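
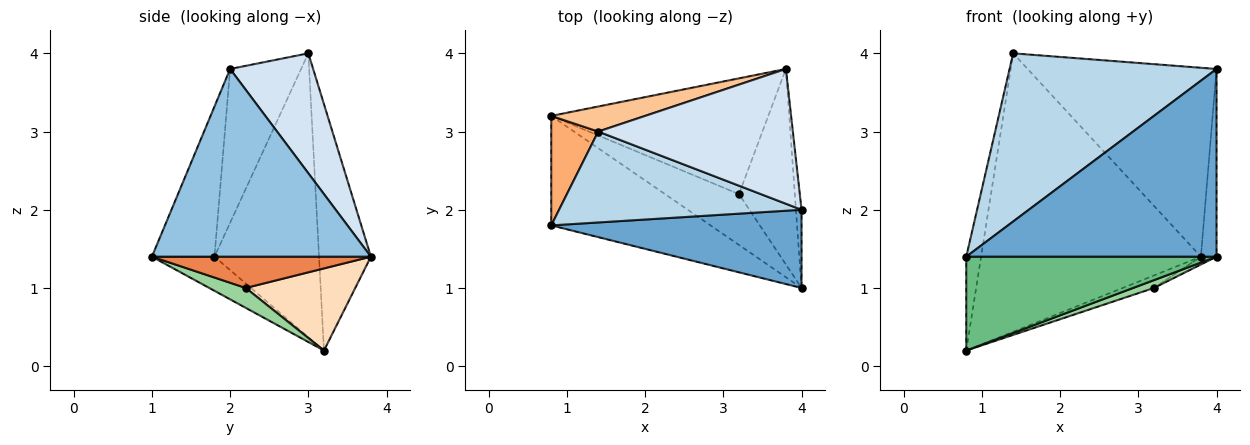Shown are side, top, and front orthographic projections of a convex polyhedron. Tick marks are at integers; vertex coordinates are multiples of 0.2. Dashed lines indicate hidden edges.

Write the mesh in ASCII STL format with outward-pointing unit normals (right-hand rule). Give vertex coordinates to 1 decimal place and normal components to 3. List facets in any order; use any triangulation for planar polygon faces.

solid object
 facet normal -0.225 -0.899 0.375
  outer loop
   vertex 4.0 1.0 1.4
   vertex 4.0 2.0 3.8
   vertex 0.8 1.8 1.4
  endloop
 endfacet
 facet normal 0.997 0.071 -0.030
  outer loop
   vertex 4.0 1.0 1.4
   vertex 3.8 3.8 1.4
   vertex 4.0 2.0 3.8
  endloop
 endfacet
 facet normal -0.289 -0.842 0.455
  outer loop
   vertex 1.4 3.0 4.0
   vertex 0.8 1.8 1.4
   vertex 4.0 2.0 3.8
  endloop
 endfacet
 facet normal 0.337 0.767 0.547
  outer loop
   vertex 1.4 3.0 4.0
   vertex 4.0 2.0 3.8
   vertex 3.8 3.8 1.4
  endloop
 endfacet
 facet normal 0.488 0.035 -0.872
  outer loop
   vertex 3.2 2.2 1.0
   vertex 3.8 3.8 1.4
   vertex 4.0 1.0 1.4
  endloop
 endfacet
 facet normal -0.977 0.138 0.162
  outer loop
   vertex 0.8 3.2 0.2
   vertex 0.8 1.8 1.4
   vertex 1.4 3.0 4.0
  endloop
 endfacet
 facet normal -0.229 0.970 0.087
  outer loop
   vertex 0.8 3.2 0.2
   vertex 1.4 3.0 4.0
   vertex 3.8 3.8 1.4
  endloop
 endfacet
 facet normal 0.352 0.101 -0.931
  outer loop
   vertex 0.8 3.2 0.2
   vertex 3.8 3.8 1.4
   vertex 3.2 2.2 1.0
  endloop
 endfacet
 facet normal -0.161 -0.642 -0.749
  outer loop
   vertex 0.8 3.2 0.2
   vertex 4.0 1.0 1.4
   vertex 0.8 1.8 1.4
  endloop
 endfacet
 facet normal 0.257 -0.147 -0.955
  outer loop
   vertex 0.8 3.2 0.2
   vertex 3.2 2.2 1.0
   vertex 4.0 1.0 1.4
  endloop
 endfacet
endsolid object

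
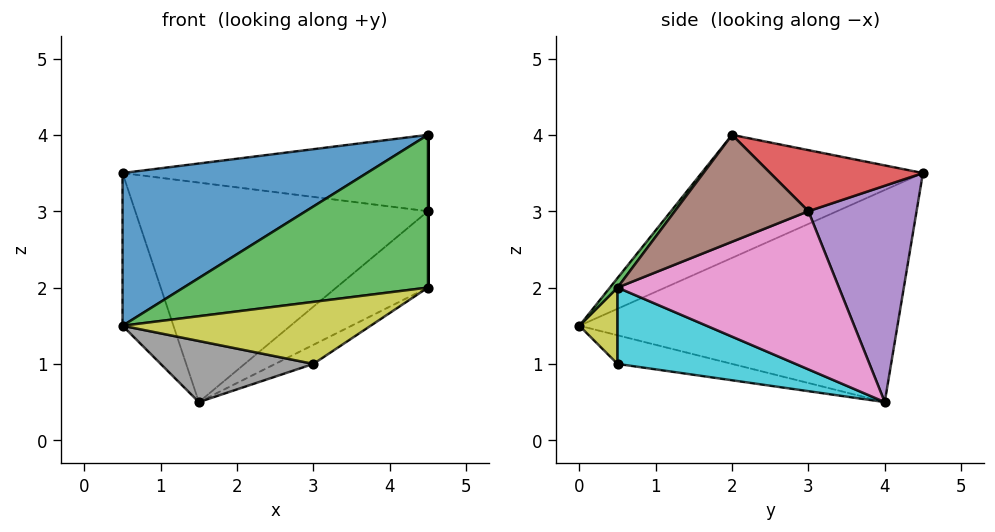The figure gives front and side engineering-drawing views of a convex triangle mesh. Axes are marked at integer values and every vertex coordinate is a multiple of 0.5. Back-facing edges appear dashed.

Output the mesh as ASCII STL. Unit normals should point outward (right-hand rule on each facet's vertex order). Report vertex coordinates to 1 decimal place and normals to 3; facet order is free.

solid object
 facet normal -0.345 -0.381 0.858
  outer loop
   vertex 0.5 0.0 1.5
   vertex 4.5 2.0 4.0
   vertex 0.5 4.5 3.5
  endloop
 endfacet
 facet normal -0.930 0.149 -0.335
  outer loop
   vertex 1.5 4.0 0.5
   vertex 0.5 0.0 1.5
   vertex 0.5 4.5 3.5
  endloop
 endfacet
 facet normal 0.025 -0.800 0.600
  outer loop
   vertex 4.5 0.5 2.0
   vertex 4.5 2.0 4.0
   vertex 0.5 0.0 1.5
  endloop
 endfacet
 facet normal 0.333 0.667 0.667
  outer loop
   vertex 4.5 3.0 3.0
   vertex 0.5 4.5 3.5
   vertex 4.5 2.0 4.0
  endloop
 endfacet
 facet normal 0.346 0.937 -0.041
  outer loop
   vertex 4.5 3.0 3.0
   vertex 1.5 4.0 0.5
   vertex 0.5 4.5 3.5
  endloop
 endfacet
 facet normal 1.000 0.000 0.000
  outer loop
   vertex 4.5 3.0 3.0
   vertex 4.5 2.0 4.0
   vertex 4.5 0.5 2.0
  endloop
 endfacet
 facet normal 0.668 0.276 -0.691
  outer loop
   vertex 4.5 3.0 3.0
   vertex 4.5 0.5 2.0
   vertex 1.5 4.0 0.5
  endloop
 endfacet
 facet normal -0.153 -0.204 -0.967
  outer loop
   vertex 3.0 0.5 1.0
   vertex 0.5 0.0 1.5
   vertex 1.5 4.0 0.5
  endloop
 endfacet
 facet normal 0.148 -0.964 -0.222
  outer loop
   vertex 3.0 0.5 1.0
   vertex 4.5 0.5 2.0
   vertex 0.5 0.0 1.5
  endloop
 endfacet
 facet normal 0.551 0.118 -0.826
  outer loop
   vertex 3.0 0.5 1.0
   vertex 1.5 4.0 0.5
   vertex 4.5 0.5 2.0
  endloop
 endfacet
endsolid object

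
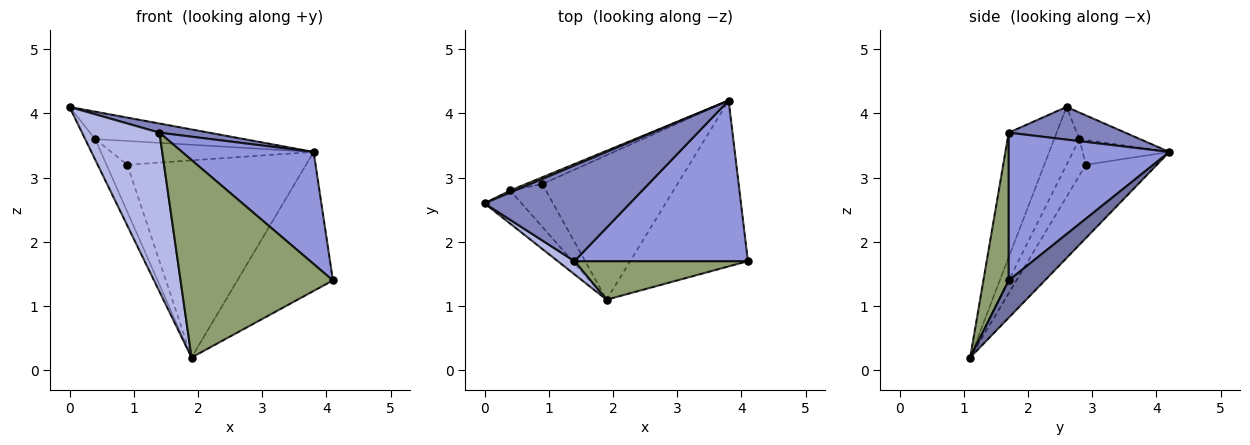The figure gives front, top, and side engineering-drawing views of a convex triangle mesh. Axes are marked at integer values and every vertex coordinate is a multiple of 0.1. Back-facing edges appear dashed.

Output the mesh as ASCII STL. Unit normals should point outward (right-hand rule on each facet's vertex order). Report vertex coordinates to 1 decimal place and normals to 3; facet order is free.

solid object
 facet normal 0.236 0.624 -0.745
  outer loop
   vertex 1.9 1.1 0.2
   vertex 3.8 4.2 3.4
   vertex 4.1 1.7 1.4
  endloop
 endfacet
 facet normal 0.218 -0.093 0.972
  outer loop
   vertex 1.4 1.7 3.7
   vertex 3.8 4.2 3.4
   vertex 0.0 2.6 4.1
  endloop
 endfacet
 facet normal 0.573 -0.469 0.672
  outer loop
   vertex 1.4 1.7 3.7
   vertex 4.1 1.7 1.4
   vertex 3.8 4.2 3.4
  endloop
 endfacet
 facet normal -0.525 -0.848 0.070
  outer loop
   vertex 1.4 1.7 3.7
   vertex 0.0 2.6 4.1
   vertex 1.9 1.1 0.2
  endloop
 endfacet
 facet normal 0.161 -0.969 0.189
  outer loop
   vertex 1.4 1.7 3.7
   vertex 1.9 1.1 0.2
   vertex 4.1 1.7 1.4
  endloop
 endfacet
 facet normal -0.306 0.768 -0.563
  outer loop
   vertex 0.9 2.9 3.2
   vertex 3.8 4.2 3.4
   vertex 1.9 1.1 0.2
  endloop
 endfacet
 facet normal -0.376 0.924 0.068
  outer loop
   vertex 0.4 2.8 3.6
   vertex 0.0 2.6 4.1
   vertex 3.8 4.2 3.4
  endloop
 endfacet
 facet normal -0.381 0.889 -0.254
  outer loop
   vertex 0.4 2.8 3.6
   vertex 3.8 4.2 3.4
   vertex 0.9 2.9 3.2
  endloop
 endfacet
 facet normal -0.798 0.318 -0.511
  outer loop
   vertex 0.4 2.8 3.6
   vertex 1.9 1.1 0.2
   vertex 0.0 2.6 4.1
  endloop
 endfacet
 facet normal -0.566 0.610 -0.555
  outer loop
   vertex 0.4 2.8 3.6
   vertex 0.9 2.9 3.2
   vertex 1.9 1.1 0.2
  endloop
 endfacet
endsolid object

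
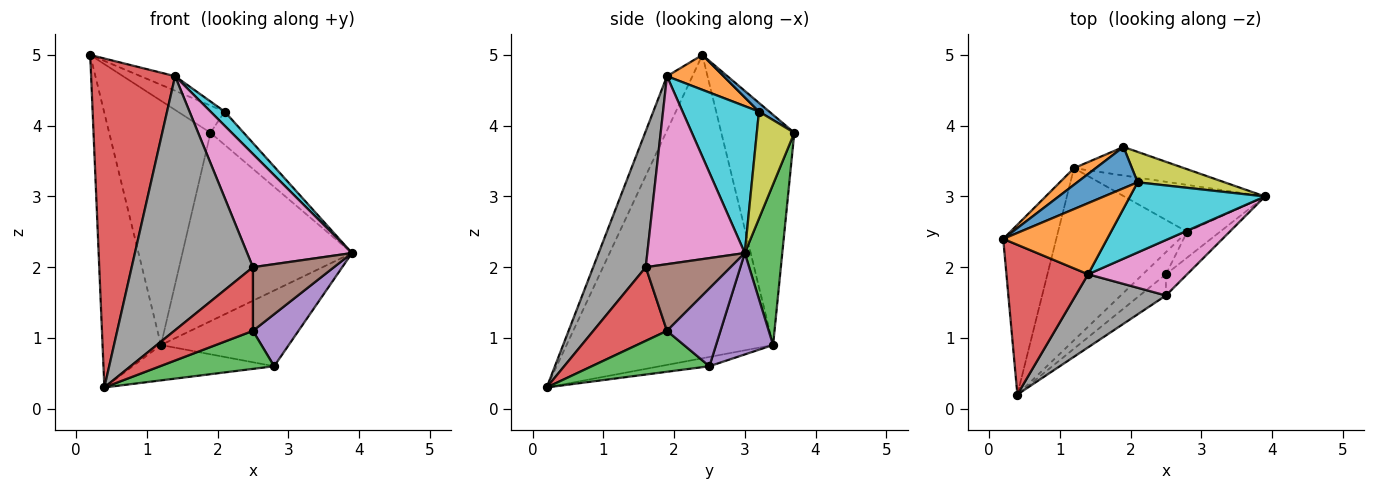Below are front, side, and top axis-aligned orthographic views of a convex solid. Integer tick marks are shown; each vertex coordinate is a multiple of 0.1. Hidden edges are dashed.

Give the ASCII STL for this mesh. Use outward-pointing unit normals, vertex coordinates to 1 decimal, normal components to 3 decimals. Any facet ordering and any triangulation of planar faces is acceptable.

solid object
 facet normal -0.949 0.268 -0.166
  outer loop
   vertex 1.2 3.4 0.9
   vertex 0.4 0.2 0.3
   vertex 0.2 2.4 5.0
  endloop
 endfacet
 facet normal -0.584 0.810 0.055
  outer loop
   vertex 1.2 3.4 0.9
   vertex 0.2 2.4 5.0
   vertex 1.9 3.7 3.9
  endloop
 endfacet
 facet normal 0.214 0.966 -0.146
  outer loop
   vertex 1.2 3.4 0.9
   vertex 1.9 3.7 3.9
   vertex 3.9 3.0 2.2
  endloop
 endfacet
 facet normal -0.266 -0.877 0.399
  outer loop
   vertex 1.4 1.9 4.7
   vertex 0.2 2.4 5.0
   vertex 0.4 0.2 0.3
  endloop
 endfacet
 facet normal 0.355 0.795 -0.492
  outer loop
   vertex 2.8 2.5 0.6
   vertex 1.2 3.4 0.9
   vertex 3.9 3.0 2.2
  endloop
 endfacet
 facet normal -0.070 0.201 -0.977
  outer loop
   vertex 2.8 2.5 0.6
   vertex 0.4 0.2 0.3
   vertex 1.2 3.4 0.9
  endloop
 endfacet
 facet normal 0.641 -0.689 0.338
  outer loop
   vertex 2.5 1.6 2.0
   vertex 3.9 3.0 2.2
   vertex 1.4 1.9 4.7
  endloop
 endfacet
 facet normal 0.385 -0.887 0.255
  outer loop
   vertex 2.5 1.6 2.0
   vertex 1.4 1.9 4.7
   vertex 0.4 0.2 0.3
  endloop
 endfacet
 facet normal 0.640 0.567 0.519
  outer loop
   vertex 2.1 3.2 4.2
   vertex 3.9 3.0 2.2
   vertex 1.9 3.7 3.9
  endloop
 endfacet
 facet normal 0.730 -0.135 0.670
  outer loop
   vertex 2.1 3.2 4.2
   vertex 1.4 1.9 4.7
   vertex 3.9 3.0 2.2
  endloop
 endfacet
 facet normal 0.120 0.546 0.830
  outer loop
   vertex 2.1 3.2 4.2
   vertex 1.9 3.7 3.9
   vertex 0.2 2.4 5.0
  endloop
 endfacet
 facet normal 0.312 0.190 0.931
  outer loop
   vertex 2.1 3.2 4.2
   vertex 0.2 2.4 5.0
   vertex 1.4 1.9 4.7
  endloop
 endfacet
 facet normal 0.665 -0.645 -0.375
  outer loop
   vertex 2.5 1.9 1.1
   vertex 0.4 0.2 0.3
   vertex 2.8 2.5 0.6
  endloop
 endfacet
 facet normal 0.664 -0.709 -0.236
  outer loop
   vertex 2.5 1.9 1.1
   vertex 2.5 1.6 2.0
   vertex 0.4 0.2 0.3
  endloop
 endfacet
 facet normal 0.725 -0.617 -0.306
  outer loop
   vertex 2.5 1.9 1.1
   vertex 2.8 2.5 0.6
   vertex 3.9 3.0 2.2
  endloop
 endfacet
 facet normal 0.705 -0.673 -0.224
  outer loop
   vertex 2.5 1.9 1.1
   vertex 3.9 3.0 2.2
   vertex 2.5 1.6 2.0
  endloop
 endfacet
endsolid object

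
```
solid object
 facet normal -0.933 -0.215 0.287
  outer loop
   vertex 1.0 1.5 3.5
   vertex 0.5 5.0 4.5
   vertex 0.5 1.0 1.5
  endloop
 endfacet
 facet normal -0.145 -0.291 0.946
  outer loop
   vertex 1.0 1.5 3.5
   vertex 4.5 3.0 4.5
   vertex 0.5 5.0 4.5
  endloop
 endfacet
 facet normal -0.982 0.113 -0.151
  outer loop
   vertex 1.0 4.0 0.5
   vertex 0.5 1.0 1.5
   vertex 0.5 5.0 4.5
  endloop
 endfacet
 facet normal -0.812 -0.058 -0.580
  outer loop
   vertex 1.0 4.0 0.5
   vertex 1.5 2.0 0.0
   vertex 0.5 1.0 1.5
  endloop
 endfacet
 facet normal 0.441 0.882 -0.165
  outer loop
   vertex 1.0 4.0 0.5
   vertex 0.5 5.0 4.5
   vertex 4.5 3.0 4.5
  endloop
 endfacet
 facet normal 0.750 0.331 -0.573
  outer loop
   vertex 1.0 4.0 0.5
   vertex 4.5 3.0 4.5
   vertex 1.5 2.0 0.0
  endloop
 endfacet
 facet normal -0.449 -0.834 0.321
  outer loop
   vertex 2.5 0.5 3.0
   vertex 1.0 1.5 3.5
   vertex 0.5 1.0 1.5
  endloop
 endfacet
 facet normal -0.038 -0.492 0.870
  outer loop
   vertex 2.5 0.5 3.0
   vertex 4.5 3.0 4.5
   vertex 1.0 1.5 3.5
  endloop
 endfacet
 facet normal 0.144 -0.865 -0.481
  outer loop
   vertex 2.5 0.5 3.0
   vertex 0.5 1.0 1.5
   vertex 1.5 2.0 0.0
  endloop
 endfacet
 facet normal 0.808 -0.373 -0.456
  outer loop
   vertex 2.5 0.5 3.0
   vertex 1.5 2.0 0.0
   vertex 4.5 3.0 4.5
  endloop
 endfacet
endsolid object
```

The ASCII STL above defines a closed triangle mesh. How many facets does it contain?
10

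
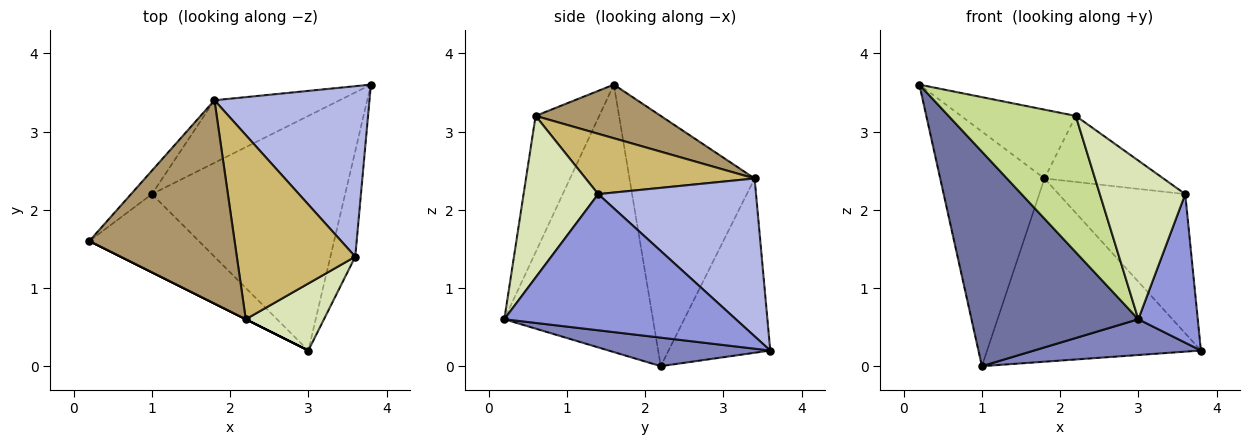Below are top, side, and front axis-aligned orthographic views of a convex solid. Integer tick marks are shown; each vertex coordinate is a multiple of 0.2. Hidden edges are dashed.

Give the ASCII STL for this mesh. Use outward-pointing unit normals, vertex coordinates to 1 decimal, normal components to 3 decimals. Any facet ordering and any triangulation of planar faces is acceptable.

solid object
 facet normal -0.642 -0.721 -0.263
  outer loop
   vertex 1.0 2.2 0.0
   vertex 3.0 0.2 0.6
   vertex 0.2 1.6 3.6
  endloop
 endfacet
 facet normal 0.144 -0.149 -0.978
  outer loop
   vertex 1.0 2.2 0.0
   vertex 3.8 3.6 0.2
   vertex 3.0 0.2 0.6
  endloop
 endfacet
 facet normal 0.954 -0.245 -0.174
  outer loop
   vertex 3.6 1.4 2.2
   vertex 3.0 0.2 0.6
   vertex 3.8 3.6 0.2
  endloop
 endfacet
 facet normal 0.619 0.497 0.608
  outer loop
   vertex 1.8 3.4 2.4
   vertex 3.6 1.4 2.2
   vertex 3.8 3.6 0.2
  endloop
 endfacet
 facet normal -0.767 0.639 -0.064
  outer loop
   vertex 1.8 3.4 2.4
   vertex 1.0 2.2 0.0
   vertex 0.2 1.6 3.6
  endloop
 endfacet
 facet normal -0.410 0.863 -0.295
  outer loop
   vertex 1.8 3.4 2.4
   vertex 3.8 3.6 0.2
   vertex 1.0 2.2 0.0
  endloop
 endfacet
 facet normal -0.447 -0.894 0.000
  outer loop
   vertex 2.2 0.6 3.2
   vertex 0.2 1.6 3.6
   vertex 3.0 0.2 0.6
  endloop
 endfacet
 facet normal 0.627 -0.718 0.303
  outer loop
   vertex 2.2 0.6 3.2
   vertex 3.0 0.2 0.6
   vertex 3.6 1.4 2.2
  endloop
 endfacet
 facet normal 0.330 0.303 0.894
  outer loop
   vertex 2.2 0.6 3.2
   vertex 1.8 3.4 2.4
   vertex 0.2 1.6 3.6
  endloop
 endfacet
 facet normal 0.432 0.304 0.849
  outer loop
   vertex 2.2 0.6 3.2
   vertex 3.6 1.4 2.2
   vertex 1.8 3.4 2.4
  endloop
 endfacet
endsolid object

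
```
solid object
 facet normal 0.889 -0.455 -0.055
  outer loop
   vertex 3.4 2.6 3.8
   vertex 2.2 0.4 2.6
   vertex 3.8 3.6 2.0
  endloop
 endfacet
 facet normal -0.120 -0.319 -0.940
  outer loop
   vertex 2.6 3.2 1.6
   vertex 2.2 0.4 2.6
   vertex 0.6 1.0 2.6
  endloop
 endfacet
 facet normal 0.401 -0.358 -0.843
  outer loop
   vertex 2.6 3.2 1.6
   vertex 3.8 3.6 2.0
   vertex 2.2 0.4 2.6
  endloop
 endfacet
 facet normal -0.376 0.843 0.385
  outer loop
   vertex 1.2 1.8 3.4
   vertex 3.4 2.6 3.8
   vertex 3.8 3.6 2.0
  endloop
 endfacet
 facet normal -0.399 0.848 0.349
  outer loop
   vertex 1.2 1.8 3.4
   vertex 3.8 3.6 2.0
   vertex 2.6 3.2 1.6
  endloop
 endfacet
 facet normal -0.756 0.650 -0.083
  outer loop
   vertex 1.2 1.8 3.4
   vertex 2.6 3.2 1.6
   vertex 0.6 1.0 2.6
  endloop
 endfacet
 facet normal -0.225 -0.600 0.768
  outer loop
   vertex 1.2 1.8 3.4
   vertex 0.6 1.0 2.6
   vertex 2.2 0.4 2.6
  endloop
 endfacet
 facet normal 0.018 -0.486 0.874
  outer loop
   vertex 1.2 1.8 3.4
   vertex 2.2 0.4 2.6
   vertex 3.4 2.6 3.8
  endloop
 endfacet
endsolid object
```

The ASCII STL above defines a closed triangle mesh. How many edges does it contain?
12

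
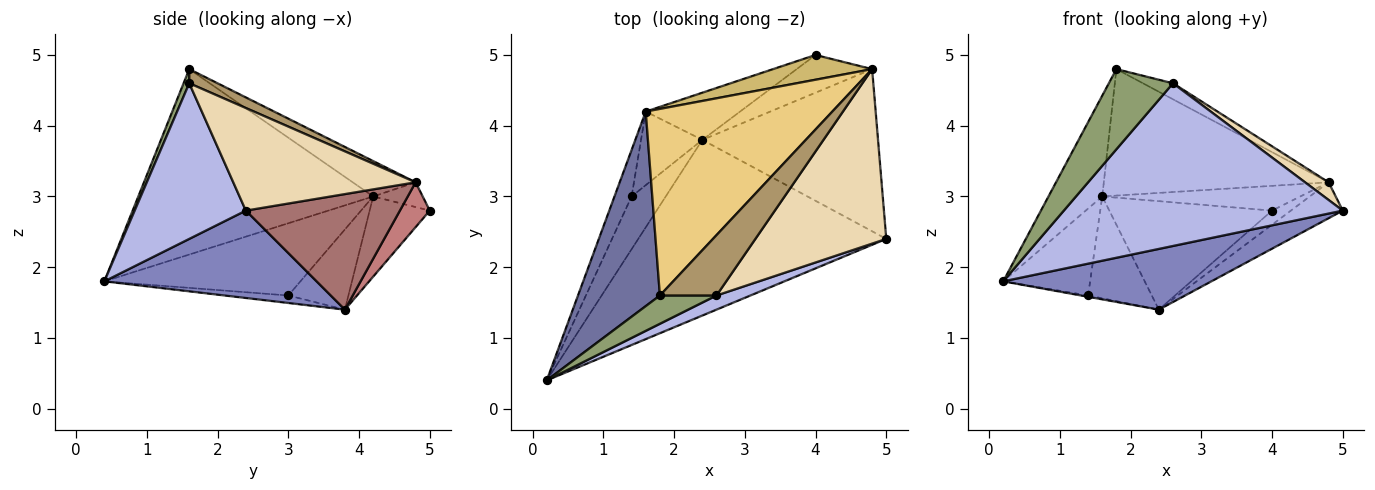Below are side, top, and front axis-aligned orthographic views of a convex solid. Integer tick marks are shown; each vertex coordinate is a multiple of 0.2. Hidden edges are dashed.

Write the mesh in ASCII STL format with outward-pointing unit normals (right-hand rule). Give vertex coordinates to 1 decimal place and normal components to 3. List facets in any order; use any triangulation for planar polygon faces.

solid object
 facet normal -0.895 0.205 0.396
  outer loop
   vertex 1.6 4.2 3.0
   vertex 0.2 0.4 1.8
   vertex 1.8 1.6 4.8
  endloop
 endfacet
 facet normal 0.316 -0.310 -0.897
  outer loop
   vertex 2.4 3.8 1.4
   vertex 5.0 2.4 2.8
   vertex 0.2 0.4 1.8
  endloop
 endfacet
 facet normal -0.321 0.869 -0.378
  outer loop
   vertex 2.4 3.8 1.4
   vertex 1.6 4.2 3.0
   vertex 4.0 5.0 2.8
  endloop
 endfacet
 facet normal 0.369 -0.926 0.081
  outer loop
   vertex 2.6 1.6 4.6
   vertex 0.2 0.4 1.8
   vertex 5.0 2.4 2.8
  endloop
 endfacet
 facet normal 0.083 -0.940 0.332
  outer loop
   vertex 2.6 1.6 4.6
   vertex 1.8 1.6 4.8
   vertex 0.2 0.4 1.8
  endloop
 endfacet
 facet normal -0.893 0.396 -0.212
  outer loop
   vertex 1.4 3.0 1.6
   vertex 0.2 0.4 1.8
   vertex 1.6 4.2 3.0
  endloop
 endfacet
 facet normal -0.214 0.024 -0.976
  outer loop
   vertex 1.4 3.0 1.6
   vertex 2.4 3.8 1.4
   vertex 0.2 0.4 1.8
  endloop
 endfacet
 facet normal -0.608 0.644 -0.465
  outer loop
   vertex 1.4 3.0 1.6
   vertex 1.6 4.2 3.0
   vertex 2.4 3.8 1.4
  endloop
 endfacet
 facet normal 0.235 0.250 0.939
  outer loop
   vertex 4.8 4.8 3.2
   vertex 1.8 1.6 4.8
   vertex 2.6 1.6 4.6
  endloop
 endfacet
 facet normal -0.174 0.696 0.696
  outer loop
   vertex 4.8 4.8 3.2
   vertex 4.0 5.0 2.8
   vertex 1.6 4.2 3.0
  endloop
 endfacet
 facet normal -0.155 0.554 0.818
  outer loop
   vertex 4.8 4.8 3.2
   vertex 1.6 4.2 3.0
   vertex 1.8 1.6 4.8
  endloop
 endfacet
 facet normal 0.615 -0.080 0.785
  outer loop
   vertex 4.8 4.8 3.2
   vertex 2.6 1.6 4.6
   vertex 5.0 2.4 2.8
  endloop
 endfacet
 facet normal 0.540 0.182 -0.822
  outer loop
   vertex 4.8 4.8 3.2
   vertex 5.0 2.4 2.8
   vertex 2.4 3.8 1.4
  endloop
 endfacet
 facet normal 0.486 0.307 -0.818
  outer loop
   vertex 4.8 4.8 3.2
   vertex 2.4 3.8 1.4
   vertex 4.0 5.0 2.8
  endloop
 endfacet
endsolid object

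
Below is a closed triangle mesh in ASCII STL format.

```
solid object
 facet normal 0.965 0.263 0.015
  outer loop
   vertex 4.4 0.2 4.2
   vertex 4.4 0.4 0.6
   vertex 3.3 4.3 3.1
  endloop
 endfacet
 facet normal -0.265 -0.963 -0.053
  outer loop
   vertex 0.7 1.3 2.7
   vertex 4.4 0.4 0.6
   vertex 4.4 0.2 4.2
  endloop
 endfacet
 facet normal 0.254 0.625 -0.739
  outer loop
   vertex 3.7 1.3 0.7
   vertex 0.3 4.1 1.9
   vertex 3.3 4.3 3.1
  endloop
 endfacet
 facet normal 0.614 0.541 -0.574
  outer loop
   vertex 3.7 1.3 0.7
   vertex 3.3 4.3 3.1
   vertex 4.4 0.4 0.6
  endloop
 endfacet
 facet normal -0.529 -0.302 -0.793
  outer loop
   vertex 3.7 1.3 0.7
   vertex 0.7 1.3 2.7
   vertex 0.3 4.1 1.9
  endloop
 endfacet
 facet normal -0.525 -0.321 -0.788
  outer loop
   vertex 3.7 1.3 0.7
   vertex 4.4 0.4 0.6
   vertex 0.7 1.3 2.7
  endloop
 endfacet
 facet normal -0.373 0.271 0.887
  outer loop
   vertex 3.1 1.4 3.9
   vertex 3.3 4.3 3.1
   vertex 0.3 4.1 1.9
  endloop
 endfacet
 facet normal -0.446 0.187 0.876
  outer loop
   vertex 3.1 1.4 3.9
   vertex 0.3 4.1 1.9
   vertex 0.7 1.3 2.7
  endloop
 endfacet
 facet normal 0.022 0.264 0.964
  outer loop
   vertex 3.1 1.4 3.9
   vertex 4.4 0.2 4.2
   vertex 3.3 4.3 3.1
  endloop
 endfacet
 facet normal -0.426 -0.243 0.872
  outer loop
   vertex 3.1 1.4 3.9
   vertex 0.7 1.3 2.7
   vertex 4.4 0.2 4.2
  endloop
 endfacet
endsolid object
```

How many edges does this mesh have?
15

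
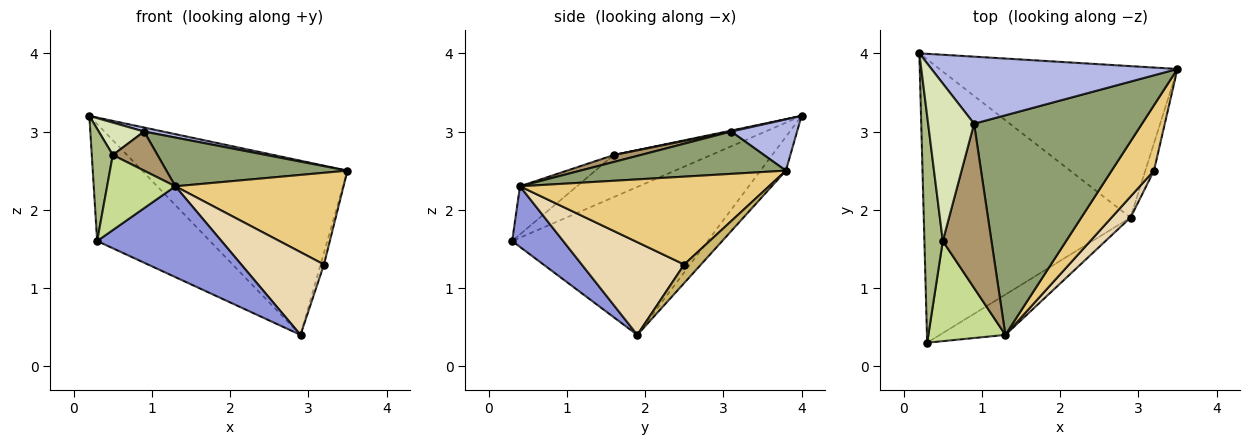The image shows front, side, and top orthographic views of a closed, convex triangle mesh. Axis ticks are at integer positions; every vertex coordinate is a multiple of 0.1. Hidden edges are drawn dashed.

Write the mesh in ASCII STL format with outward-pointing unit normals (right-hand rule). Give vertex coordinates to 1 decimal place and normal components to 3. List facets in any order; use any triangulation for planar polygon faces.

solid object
 facet normal -0.093 0.751 -0.653
  outer loop
   vertex 2.9 1.9 0.4
   vertex 0.2 4.0 3.2
   vertex 3.5 3.8 2.5
  endloop
 endfacet
 facet normal -0.552 0.318 -0.771
  outer loop
   vertex 2.9 1.9 0.4
   vertex 0.3 0.3 1.6
   vertex 0.2 4.0 3.2
  endloop
 endfacet
 facet normal 0.351 -0.856 -0.380
  outer loop
   vertex 1.3 0.4 2.3
   vertex 0.3 0.3 1.6
   vertex 2.9 1.9 0.4
  endloop
 endfacet
 facet normal 0.204 -0.059 0.977
  outer loop
   vertex 0.9 3.1 3.0
   vertex 3.5 3.8 2.5
   vertex 0.2 4.0 3.2
  endloop
 endfacet
 facet normal 0.239 -0.210 0.948
  outer loop
   vertex 0.9 3.1 3.0
   vertex 1.3 0.4 2.3
   vertex 3.5 3.8 2.5
  endloop
 endfacet
 facet normal -0.899 -0.194 0.393
  outer loop
   vertex 0.5 1.6 2.7
   vertex 0.2 4.0 3.2
   vertex 0.3 0.3 1.6
  endloop
 endfacet
 facet normal -0.447 -0.537 0.716
  outer loop
   vertex 0.5 1.6 2.7
   vertex 0.3 0.3 1.6
   vertex 1.3 0.4 2.3
  endloop
 endfacet
 facet normal 0.021 -0.201 0.979
  outer loop
   vertex 0.5 1.6 2.7
   vertex 0.9 3.1 3.0
   vertex 0.2 4.0 3.2
  endloop
 endfacet
 facet normal 0.138 -0.229 0.964
  outer loop
   vertex 0.5 1.6 2.7
   vertex 1.3 0.4 2.3
   vertex 0.9 3.1 3.0
  endloop
 endfacet
 facet normal 0.892 0.178 -0.416
  outer loop
   vertex 3.2 2.5 1.3
   vertex 2.9 1.9 0.4
   vertex 3.5 3.8 2.5
  endloop
 endfacet
 facet normal 0.770 -0.520 0.371
  outer loop
   vertex 3.2 2.5 1.3
   vertex 3.5 3.8 2.5
   vertex 1.3 0.4 2.3
  endloop
 endfacet
 facet normal 0.768 -0.620 0.157
  outer loop
   vertex 3.2 2.5 1.3
   vertex 1.3 0.4 2.3
   vertex 2.9 1.9 0.4
  endloop
 endfacet
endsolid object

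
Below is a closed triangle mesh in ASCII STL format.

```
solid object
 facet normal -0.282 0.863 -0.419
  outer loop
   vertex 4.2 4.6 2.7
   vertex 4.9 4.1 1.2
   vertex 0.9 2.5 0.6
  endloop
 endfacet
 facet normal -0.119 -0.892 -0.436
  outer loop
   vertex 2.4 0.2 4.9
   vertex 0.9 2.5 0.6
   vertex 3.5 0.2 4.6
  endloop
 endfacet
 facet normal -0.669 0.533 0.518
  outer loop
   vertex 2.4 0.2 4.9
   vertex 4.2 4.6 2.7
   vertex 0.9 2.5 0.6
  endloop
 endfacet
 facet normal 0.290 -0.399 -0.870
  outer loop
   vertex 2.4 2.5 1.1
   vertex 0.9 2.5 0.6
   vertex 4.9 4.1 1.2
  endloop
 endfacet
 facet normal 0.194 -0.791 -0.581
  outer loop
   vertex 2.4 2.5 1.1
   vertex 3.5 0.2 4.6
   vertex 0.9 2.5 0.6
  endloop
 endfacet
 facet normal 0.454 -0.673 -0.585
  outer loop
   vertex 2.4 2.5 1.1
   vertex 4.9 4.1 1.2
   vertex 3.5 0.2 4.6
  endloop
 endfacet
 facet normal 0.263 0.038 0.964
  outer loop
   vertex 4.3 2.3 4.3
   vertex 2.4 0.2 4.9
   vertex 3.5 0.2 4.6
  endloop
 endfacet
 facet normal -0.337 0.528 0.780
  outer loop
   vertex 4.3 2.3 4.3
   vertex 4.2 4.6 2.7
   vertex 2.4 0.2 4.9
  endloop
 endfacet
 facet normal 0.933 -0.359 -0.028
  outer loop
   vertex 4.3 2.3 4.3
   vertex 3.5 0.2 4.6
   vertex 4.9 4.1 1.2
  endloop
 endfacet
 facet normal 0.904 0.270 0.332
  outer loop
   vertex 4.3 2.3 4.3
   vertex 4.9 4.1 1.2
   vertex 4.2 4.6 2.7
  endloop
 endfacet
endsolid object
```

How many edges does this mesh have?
15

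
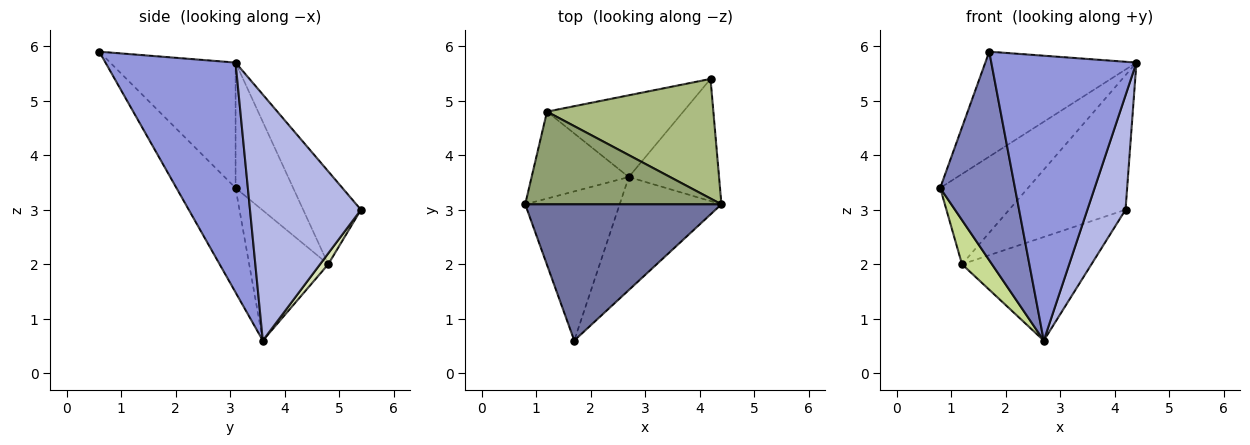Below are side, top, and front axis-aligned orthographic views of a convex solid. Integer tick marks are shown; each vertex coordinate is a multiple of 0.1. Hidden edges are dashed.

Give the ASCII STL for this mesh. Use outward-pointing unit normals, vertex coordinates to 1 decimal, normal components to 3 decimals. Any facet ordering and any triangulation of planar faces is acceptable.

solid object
 facet normal -0.452 0.544 0.707
  outer loop
   vertex 1.7 0.6 5.9
   vertex 4.4 3.1 5.7
   vertex 0.8 3.1 3.4
  endloop
 endfacet
 facet normal -0.541 -0.684 -0.489
  outer loop
   vertex 2.7 3.6 0.6
   vertex 1.7 0.6 5.9
   vertex 0.8 3.1 3.4
  endloop
 endfacet
 facet normal 0.640 -0.714 -0.283
  outer loop
   vertex 2.7 3.6 0.6
   vertex 4.4 3.1 5.7
   vertex 1.7 0.6 5.9
  endloop
 endfacet
 facet normal 0.893 -0.307 -0.328
  outer loop
   vertex 4.2 5.4 3.0
   vertex 4.4 3.1 5.7
   vertex 2.7 3.6 0.6
  endloop
 endfacet
 facet normal -0.416 0.634 0.651
  outer loop
   vertex 1.2 4.8 2.0
   vertex 0.8 3.1 3.4
   vertex 4.4 3.1 5.7
  endloop
 endfacet
 facet normal -0.348 0.701 0.623
  outer loop
   vertex 1.2 4.8 2.0
   vertex 4.4 3.1 5.7
   vertex 4.2 5.4 3.0
  endloop
 endfacet
 facet normal -0.767 -0.291 -0.572
  outer loop
   vertex 1.2 4.8 2.0
   vertex 2.7 3.6 0.6
   vertex 0.8 3.1 3.4
  endloop
 endfacet
 facet normal 0.050 0.784 -0.619
  outer loop
   vertex 1.2 4.8 2.0
   vertex 4.2 5.4 3.0
   vertex 2.7 3.6 0.6
  endloop
 endfacet
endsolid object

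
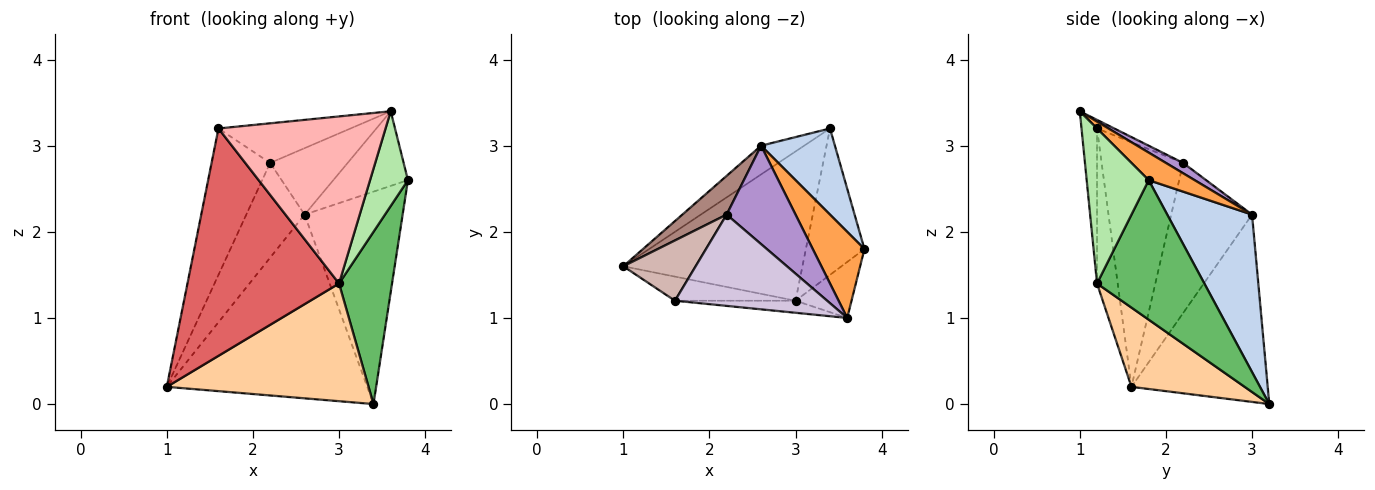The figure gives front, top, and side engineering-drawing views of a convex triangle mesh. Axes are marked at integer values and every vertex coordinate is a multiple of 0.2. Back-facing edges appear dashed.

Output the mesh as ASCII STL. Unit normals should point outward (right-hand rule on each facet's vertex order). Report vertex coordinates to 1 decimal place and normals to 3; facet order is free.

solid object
 facet normal -0.557 0.820 -0.128
  outer loop
   vertex 2.6 3.0 2.2
   vertex 3.4 3.2 0.0
   vertex 1.0 1.6 0.2
  endloop
 endfacet
 facet normal 0.625 0.723 0.293
  outer loop
   vertex 2.6 3.0 2.2
   vertex 3.8 1.8 2.6
   vertex 3.4 3.2 0.0
  endloop
 endfacet
 facet normal 0.374 0.607 0.701
  outer loop
   vertex 2.6 3.0 2.2
   vertex 3.6 1.0 3.4
   vertex 3.8 1.8 2.6
  endloop
 endfacet
 facet normal 0.328 -0.585 -0.742
  outer loop
   vertex 3.0 1.2 1.4
   vertex 1.0 1.6 0.2
   vertex 3.4 3.2 0.0
  endloop
 endfacet
 facet normal 0.839 -0.414 -0.352
  outer loop
   vertex 3.0 1.2 1.4
   vertex 3.4 3.2 0.0
   vertex 3.8 1.8 2.6
  endloop
 endfacet
 facet normal 0.815 -0.498 -0.294
  outer loop
   vertex 3.0 1.2 1.4
   vertex 3.8 1.8 2.6
   vertex 3.6 1.0 3.4
  endloop
 endfacet
 facet normal -0.134 -0.985 -0.105
  outer loop
   vertex 1.6 1.2 3.2
   vertex 1.0 1.6 0.2
   vertex 3.0 1.2 1.4
  endloop
 endfacet
 facet normal -0.092 -0.993 -0.072
  outer loop
   vertex 1.6 1.2 3.2
   vertex 3.0 1.2 1.4
   vertex 3.6 1.0 3.4
  endloop
 endfacet
 facet normal 0.123 0.555 0.823
  outer loop
   vertex 2.2 2.2 2.8
   vertex 3.6 1.0 3.4
   vertex 2.6 3.0 2.2
  endloop
 endfacet
 facet normal -0.052 0.398 0.916
  outer loop
   vertex 2.2 2.2 2.8
   vertex 1.6 1.2 3.2
   vertex 3.6 1.0 3.4
  endloop
 endfacet
 facet normal -0.789 0.569 0.233
  outer loop
   vertex 2.2 2.2 2.8
   vertex 2.6 3.0 2.2
   vertex 1.0 1.6 0.2
  endloop
 endfacet
 facet normal -0.790 0.567 0.234
  outer loop
   vertex 2.2 2.2 2.8
   vertex 1.0 1.6 0.2
   vertex 1.6 1.2 3.2
  endloop
 endfacet
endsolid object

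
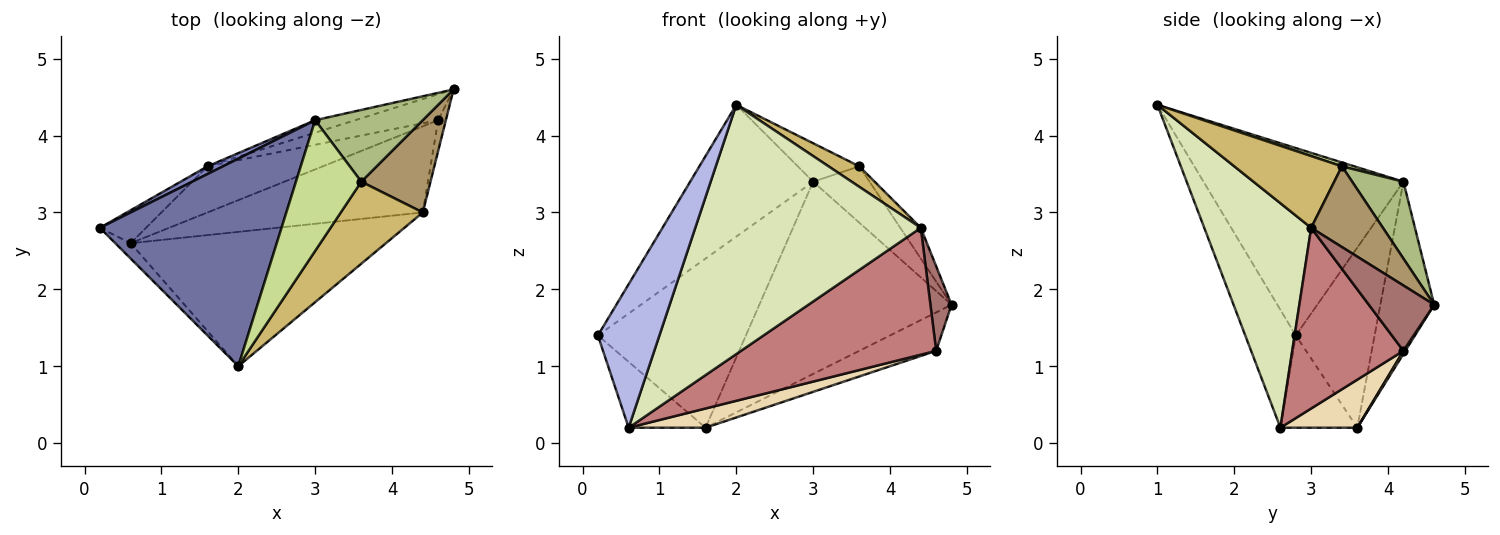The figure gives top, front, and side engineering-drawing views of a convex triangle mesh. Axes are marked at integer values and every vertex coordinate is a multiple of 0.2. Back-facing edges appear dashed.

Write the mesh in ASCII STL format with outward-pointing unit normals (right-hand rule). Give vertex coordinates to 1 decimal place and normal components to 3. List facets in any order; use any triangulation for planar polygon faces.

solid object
 facet normal -0.657 0.404 0.637
  outer loop
   vertex 3.0 4.2 3.4
   vertex 0.2 2.8 1.4
   vertex 2.0 1.0 4.4
  endloop
 endfacet
 facet normal -0.470 0.882 0.040
  outer loop
   vertex 3.0 4.2 3.4
   vertex 1.6 3.6 0.2
   vertex 0.2 2.8 1.4
  endloop
 endfacet
 facet normal -0.269 0.961 -0.062
  outer loop
   vertex 3.0 4.2 3.4
   vertex 4.8 4.6 1.8
   vertex 1.6 3.6 0.2
  endloop
 endfacet
 facet normal -0.633 -0.770 -0.083
  outer loop
   vertex 0.6 2.6 0.2
   vertex 2.0 1.0 4.4
   vertex 0.2 2.8 1.4
  endloop
 endfacet
 facet normal -0.667 0.667 -0.333
  outer loop
   vertex 0.6 2.6 0.2
   vertex 0.2 2.8 1.4
   vertex 1.6 3.6 0.2
  endloop
 endfacet
 facet normal 0.490 0.539 0.686
  outer loop
   vertex 3.6 3.4 3.6
   vertex 4.8 4.6 1.8
   vertex 3.0 4.2 3.4
  endloop
 endfacet
 facet normal 0.056 0.282 0.958
  outer loop
   vertex 3.6 3.4 3.6
   vertex 3.0 4.2 3.4
   vertex 2.0 1.0 4.4
  endloop
 endfacet
 facet normal 0.385 -0.812 -0.438
  outer loop
   vertex 4.4 3.0 2.8
   vertex 2.0 1.0 4.4
   vertex 0.6 2.6 0.2
  endloop
 endfacet
 facet normal 0.742 0.212 0.636
  outer loop
   vertex 4.4 3.0 2.8
   vertex 4.8 4.6 1.8
   vertex 3.6 3.4 3.6
  endloop
 endfacet
 facet normal 0.647 -0.185 0.740
  outer loop
   vertex 4.4 3.0 2.8
   vertex 3.6 3.4 3.6
   vertex 2.0 1.0 4.4
  endloop
 endfacet
 facet normal 0.021 0.829 -0.559
  outer loop
   vertex 4.6 4.2 1.2
   vertex 1.6 3.6 0.2
   vertex 4.8 4.6 1.8
  endloop
 endfacet
 facet normal 0.359 -0.359 -0.862
  outer loop
   vertex 4.6 4.2 1.2
   vertex 0.6 2.6 0.2
   vertex 1.6 3.6 0.2
  endloop
 endfacet
 facet normal 0.946 -0.306 -0.111
  outer loop
   vertex 4.6 4.2 1.2
   vertex 4.8 4.6 1.8
   vertex 4.4 3.0 2.8
  endloop
 endfacet
 facet normal 0.426 -0.748 -0.508
  outer loop
   vertex 4.6 4.2 1.2
   vertex 4.4 3.0 2.8
   vertex 0.6 2.6 0.2
  endloop
 endfacet
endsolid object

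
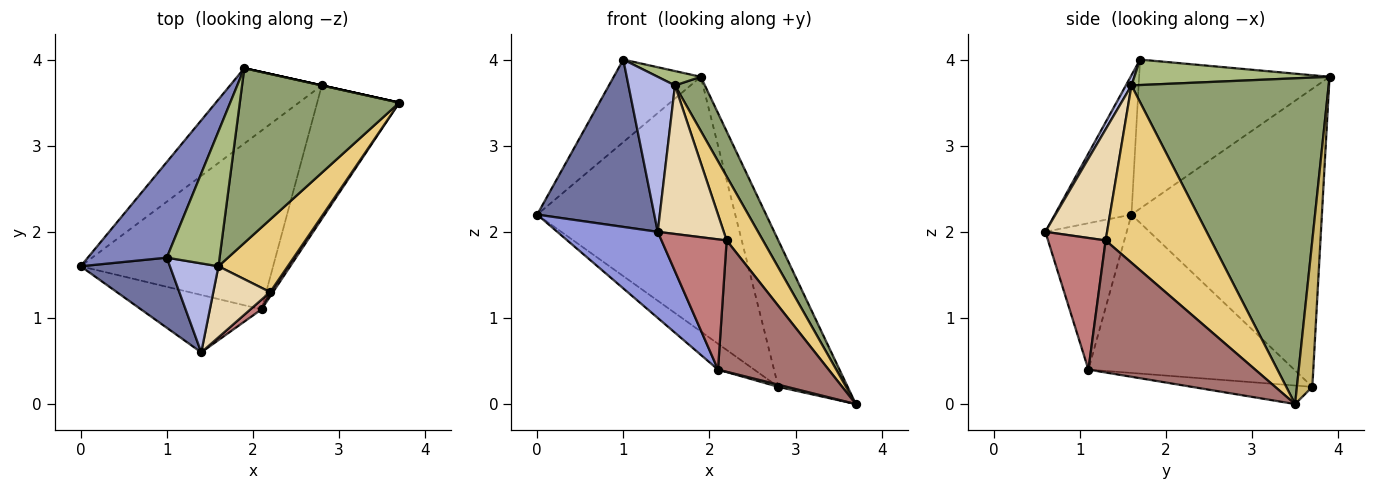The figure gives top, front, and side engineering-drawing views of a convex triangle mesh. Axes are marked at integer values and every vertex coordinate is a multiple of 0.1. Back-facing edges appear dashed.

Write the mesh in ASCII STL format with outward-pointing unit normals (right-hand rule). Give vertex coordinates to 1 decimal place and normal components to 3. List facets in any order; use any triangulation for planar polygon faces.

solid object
 facet normal -0.517 -0.790 0.331
  outer loop
   vertex 1.0 1.7 4.0
   vertex 0.0 1.6 2.2
   vertex 1.4 0.6 2.0
  endloop
 endfacet
 facet normal -0.819 0.375 0.434
  outer loop
   vertex 1.0 1.7 4.0
   vertex 1.9 3.9 3.8
   vertex 0.0 1.6 2.2
  endloop
 endfacet
 facet normal -0.559 -0.690 -0.460
  outer loop
   vertex 2.1 1.1 0.4
   vertex 1.4 0.6 2.0
   vertex 0.0 1.6 2.2
  endloop
 endfacet
 facet normal 0.104 -0.863 0.495
  outer loop
   vertex 1.6 1.6 3.7
   vertex 1.0 1.7 4.0
   vertex 1.4 0.6 2.0
  endloop
 endfacet
 facet normal 0.890 -0.135 0.436
  outer loop
   vertex 1.6 1.6 3.7
   vertex 3.7 3.5 0.0
   vertex 1.9 3.9 3.8
  endloop
 endfacet
 facet normal 0.432 -0.095 0.897
  outer loop
   vertex 1.6 1.6 3.7
   vertex 1.9 3.9 3.8
   vertex 1.0 1.7 4.0
  endloop
 endfacet
 facet normal -0.631 0.111 -0.767
  outer loop
   vertex 2.8 3.7 0.2
   vertex 2.1 1.1 0.4
   vertex 0.0 1.6 2.2
  endloop
 endfacet
 facet normal -0.220 -0.016 -0.975
  outer loop
   vertex 2.8 3.7 0.2
   vertex 3.7 3.5 0.0
   vertex 2.1 1.1 0.4
  endloop
 endfacet
 facet normal -0.678 0.705 -0.209
  outer loop
   vertex 2.8 3.7 0.2
   vertex 0.0 1.6 2.2
   vertex 1.9 3.9 3.8
  endloop
 endfacet
 facet normal 0.217 0.976 0.000
  outer loop
   vertex 2.8 3.7 0.2
   vertex 1.9 3.9 3.8
   vertex 3.7 3.5 0.0
  endloop
 endfacet
 facet normal 0.887 -0.305 0.347
  outer loop
   vertex 2.2 1.3 1.9
   vertex 3.7 3.5 0.0
   vertex 1.6 1.6 3.7
  endloop
 endfacet
 facet normal 0.645 -0.690 0.330
  outer loop
   vertex 2.2 1.3 1.9
   vertex 1.6 1.6 3.7
   vertex 1.4 0.6 2.0
  endloop
 endfacet
 facet normal 0.833 -0.553 0.018
  outer loop
   vertex 2.2 1.3 1.9
   vertex 2.1 1.1 0.4
   vertex 3.7 3.5 0.0
  endloop
 endfacet
 facet normal 0.661 -0.748 0.056
  outer loop
   vertex 2.2 1.3 1.9
   vertex 1.4 0.6 2.0
   vertex 2.1 1.1 0.4
  endloop
 endfacet
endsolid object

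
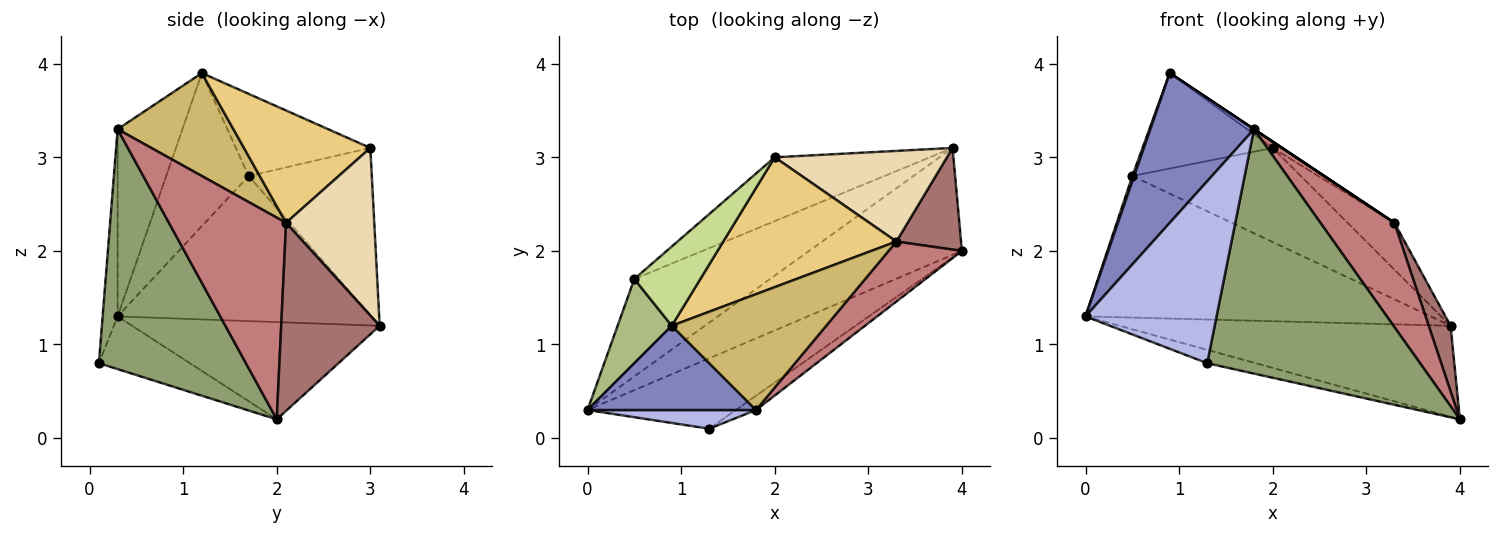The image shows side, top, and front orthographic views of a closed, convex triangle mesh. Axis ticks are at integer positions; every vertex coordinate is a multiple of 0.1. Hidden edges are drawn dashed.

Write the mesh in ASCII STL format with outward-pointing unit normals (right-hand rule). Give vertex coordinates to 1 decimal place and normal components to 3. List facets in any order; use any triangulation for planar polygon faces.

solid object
 facet normal -0.436 0.583 -0.685
  outer loop
   vertex 3.9 3.1 1.2
   vertex 4.0 2.0 0.2
   vertex 0.0 0.3 1.3
  endloop
 endfacet
 facet normal -0.478 -0.765 0.431
  outer loop
   vertex 1.8 0.3 3.3
   vertex 0.9 1.2 3.9
   vertex 0.0 0.3 1.3
  endloop
 endfacet
 facet normal -0.330 0.176 -0.928
  outer loop
   vertex 1.3 0.1 0.8
   vertex 0.0 0.3 1.3
   vertex 4.0 2.0 0.2
  endloop
 endfacet
 facet normal -0.113 -0.988 0.102
  outer loop
   vertex 1.3 0.1 0.8
   vertex 1.8 0.3 3.3
   vertex 0.0 0.3 1.3
  endloop
 endfacet
 facet normal 0.568 -0.822 -0.048
  outer loop
   vertex 1.3 0.1 0.8
   vertex 4.0 2.0 0.2
   vertex 1.8 0.3 3.3
  endloop
 endfacet
 facet normal -0.943 -0.021 0.333
  outer loop
   vertex 0.5 1.7 2.8
   vertex 0.0 0.3 1.3
   vertex 0.9 1.2 3.9
  endloop
 endfacet
 facet normal -0.622 0.602 0.500
  outer loop
   vertex 0.5 1.7 2.8
   vertex 0.9 1.2 3.9
   vertex 2.0 3.0 3.1
  endloop
 endfacet
 facet normal -0.518 0.705 -0.485
  outer loop
   vertex 0.5 1.7 2.8
   vertex 3.9 3.1 1.2
   vertex 0.0 0.3 1.3
  endloop
 endfacet
 facet normal -0.518 0.708 -0.480
  outer loop
   vertex 0.5 1.7 2.8
   vertex 2.0 3.0 3.1
   vertex 3.9 3.1 1.2
  endloop
 endfacet
 facet normal 0.555 0.000 0.832
  outer loop
   vertex 3.3 2.1 2.3
   vertex 0.9 1.2 3.9
   vertex 1.8 0.3 3.3
  endloop
 endfacet
 facet normal 0.544 0.040 0.838
  outer loop
   vertex 3.3 2.1 2.3
   vertex 2.0 3.0 3.1
   vertex 0.9 1.2 3.9
  endloop
 endfacet
 facet normal 0.654 0.347 0.672
  outer loop
   vertex 3.3 2.1 2.3
   vertex 3.9 3.1 1.2
   vertex 2.0 3.0 3.1
  endloop
 endfacet
 facet normal 0.926 -0.205 0.318
  outer loop
   vertex 3.3 2.1 2.3
   vertex 4.0 2.0 0.2
   vertex 3.9 3.1 1.2
  endloop
 endfacet
 facet normal 0.808 -0.510 0.294
  outer loop
   vertex 3.3 2.1 2.3
   vertex 1.8 0.3 3.3
   vertex 4.0 2.0 0.2
  endloop
 endfacet
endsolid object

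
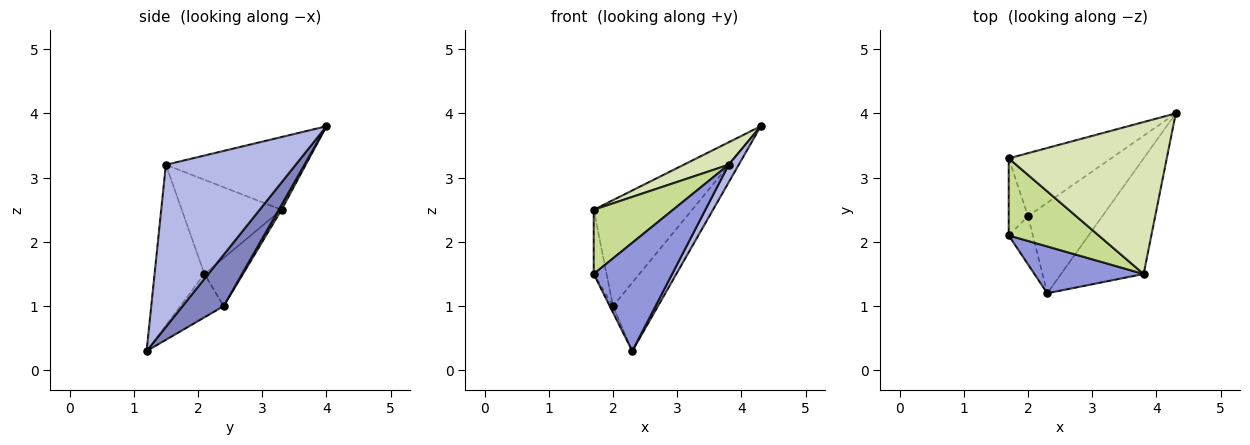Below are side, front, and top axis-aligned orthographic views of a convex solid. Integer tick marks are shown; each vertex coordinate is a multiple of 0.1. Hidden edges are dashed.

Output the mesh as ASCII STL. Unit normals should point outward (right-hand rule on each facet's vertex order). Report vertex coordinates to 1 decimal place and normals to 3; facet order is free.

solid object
 facet normal -0.872 0.065 -0.485
  outer loop
   vertex 2.0 2.4 1.0
   vertex 2.3 1.2 0.3
   vertex 1.7 2.1 1.5
  endloop
 endfacet
 facet normal 0.483 0.528 -0.698
  outer loop
   vertex 2.0 2.4 1.0
   vertex 4.3 4.0 3.8
   vertex 2.3 1.2 0.3
  endloop
 endfacet
 facet normal -0.504 -0.793 0.343
  outer loop
   vertex 3.8 1.5 3.2
   vertex 1.7 2.1 1.5
   vertex 2.3 1.2 0.3
  endloop
 endfacet
 facet normal 0.889 -0.069 -0.453
  outer loop
   vertex 3.8 1.5 3.2
   vertex 2.3 1.2 0.3
   vertex 4.3 4.0 3.8
  endloop
 endfacet
 facet normal -0.887 0.296 -0.355
  outer loop
   vertex 1.7 3.3 2.5
   vertex 2.0 2.4 1.0
   vertex 1.7 2.1 1.5
  endloop
 endfacet
 facet normal 0.024 0.859 -0.511
  outer loop
   vertex 1.7 3.3 2.5
   vertex 4.3 4.0 3.8
   vertex 2.0 2.4 1.0
  endloop
 endfacet
 facet normal -0.627 -0.499 0.598
  outer loop
   vertex 1.7 3.3 2.5
   vertex 1.7 2.1 1.5
   vertex 3.8 1.5 3.2
  endloop
 endfacet
 facet normal -0.414 -0.133 0.900
  outer loop
   vertex 1.7 3.3 2.5
   vertex 3.8 1.5 3.2
   vertex 4.3 4.0 3.8
  endloop
 endfacet
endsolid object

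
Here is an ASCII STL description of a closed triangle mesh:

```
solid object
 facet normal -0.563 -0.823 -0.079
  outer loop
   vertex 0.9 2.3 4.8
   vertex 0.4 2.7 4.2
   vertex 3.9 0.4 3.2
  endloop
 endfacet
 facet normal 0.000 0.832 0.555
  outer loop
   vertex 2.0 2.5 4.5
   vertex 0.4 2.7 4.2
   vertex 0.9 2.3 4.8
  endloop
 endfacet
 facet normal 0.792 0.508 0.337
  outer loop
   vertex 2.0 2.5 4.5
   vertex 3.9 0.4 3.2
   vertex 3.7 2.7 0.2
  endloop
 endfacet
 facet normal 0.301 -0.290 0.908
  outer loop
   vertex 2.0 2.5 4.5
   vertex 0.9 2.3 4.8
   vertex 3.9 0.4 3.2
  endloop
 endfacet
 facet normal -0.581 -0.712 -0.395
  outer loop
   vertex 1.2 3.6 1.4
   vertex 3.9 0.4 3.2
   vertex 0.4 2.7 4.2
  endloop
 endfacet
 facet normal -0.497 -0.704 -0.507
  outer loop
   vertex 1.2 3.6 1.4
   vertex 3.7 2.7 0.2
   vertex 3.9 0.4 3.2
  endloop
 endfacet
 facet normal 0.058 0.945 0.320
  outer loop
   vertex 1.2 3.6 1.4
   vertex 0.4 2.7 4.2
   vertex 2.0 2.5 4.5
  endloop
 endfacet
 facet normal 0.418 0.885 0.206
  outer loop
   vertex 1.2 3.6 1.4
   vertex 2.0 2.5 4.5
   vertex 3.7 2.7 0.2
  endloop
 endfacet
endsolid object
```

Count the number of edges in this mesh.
12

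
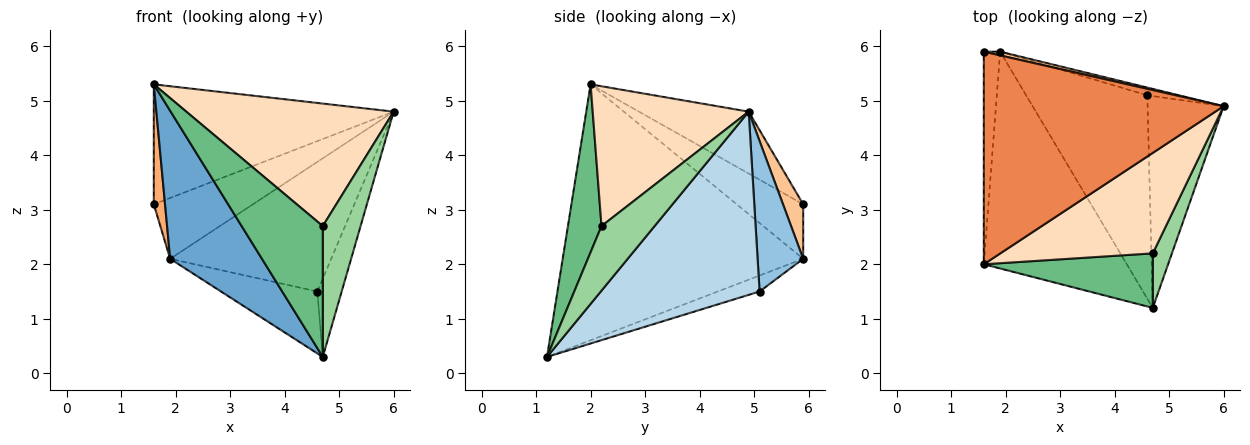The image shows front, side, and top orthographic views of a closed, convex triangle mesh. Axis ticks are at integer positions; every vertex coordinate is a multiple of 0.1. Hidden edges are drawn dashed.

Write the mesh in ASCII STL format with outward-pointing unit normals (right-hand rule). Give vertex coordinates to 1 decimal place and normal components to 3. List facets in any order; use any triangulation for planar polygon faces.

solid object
 facet normal -0.828 -0.316 -0.463
  outer loop
   vertex 4.7 1.2 0.3
   vertex 1.6 2.0 5.3
   vertex 1.9 5.9 2.1
  endloop
 endfacet
 facet normal 0.272 0.961 -0.057
  outer loop
   vertex 4.6 5.1 1.5
   vertex 1.9 5.9 2.1
   vertex 6.0 4.9 4.8
  endloop
 endfacet
 facet normal 0.915 0.140 -0.379
  outer loop
   vertex 4.6 5.1 1.5
   vertex 6.0 4.9 4.8
   vertex 4.7 1.2 0.3
  endloop
 endfacet
 facet normal -0.125 0.289 -0.949
  outer loop
   vertex 4.6 5.1 1.5
   vertex 4.7 1.2 0.3
   vertex 1.9 5.9 2.1
  endloop
 endfacet
 facet normal -0.219 0.479 0.850
  outer loop
   vertex 1.6 5.9 3.1
   vertex 1.6 2.0 5.3
   vertex 6.0 4.9 4.8
  endloop
 endfacet
 facet normal -0.945 -0.160 -0.284
  outer loop
   vertex 1.6 5.9 3.1
   vertex 1.9 5.9 2.1
   vertex 1.6 2.0 5.3
  endloop
 endfacet
 facet normal 0.199 0.978 0.060
  outer loop
   vertex 1.6 5.9 3.1
   vertex 6.0 4.9 4.8
   vertex 1.9 5.9 2.1
  endloop
 endfacet
 facet normal 0.503 -0.668 0.548
  outer loop
   vertex 4.7 2.2 2.7
   vertex 6.0 4.9 4.8
   vertex 1.6 2.0 5.3
  endloop
 endfacet
 facet normal 0.357 -0.862 0.359
  outer loop
   vertex 4.7 2.2 2.7
   vertex 1.6 2.0 5.3
   vertex 4.7 1.2 0.3
  endloop
 endfacet
 facet normal 0.792 -0.564 0.235
  outer loop
   vertex 4.7 2.2 2.7
   vertex 4.7 1.2 0.3
   vertex 6.0 4.9 4.8
  endloop
 endfacet
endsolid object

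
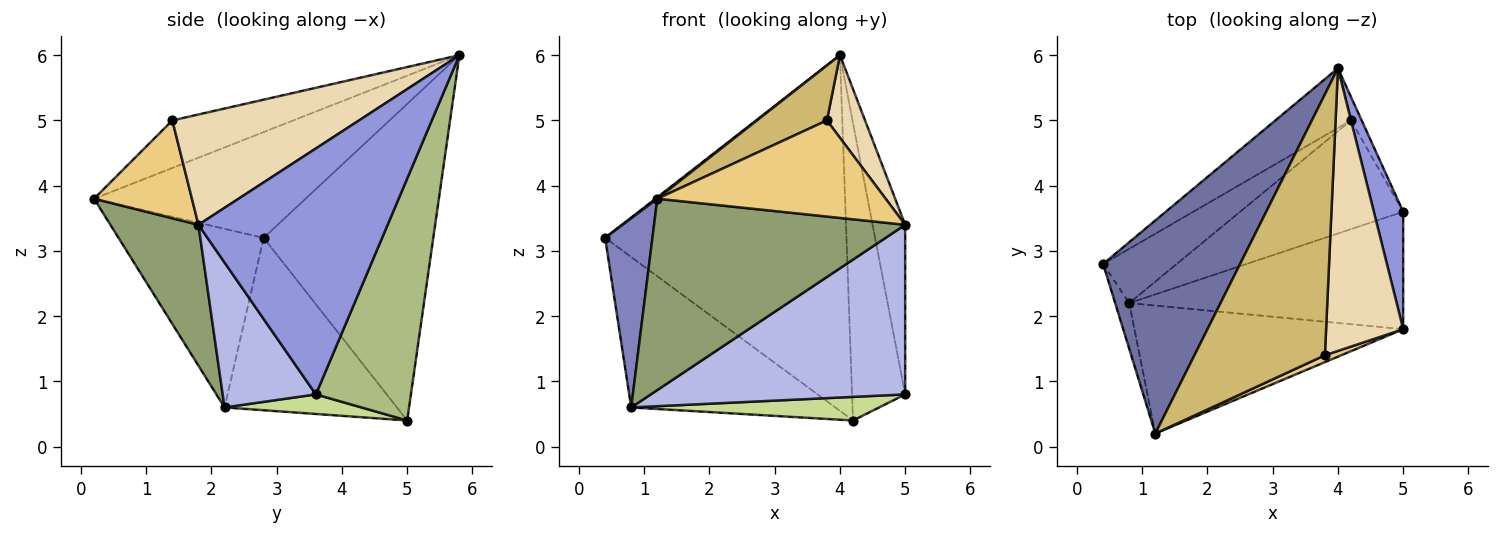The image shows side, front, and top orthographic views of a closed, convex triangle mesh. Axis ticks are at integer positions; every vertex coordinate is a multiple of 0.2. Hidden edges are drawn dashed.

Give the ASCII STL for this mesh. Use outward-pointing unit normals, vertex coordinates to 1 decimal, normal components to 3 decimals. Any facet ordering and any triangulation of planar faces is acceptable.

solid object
 facet normal -0.611 -0.005 0.792
  outer loop
   vertex 4.0 5.8 6.0
   vertex 0.4 2.8 3.2
   vertex 1.2 0.2 3.8
  endloop
 endfacet
 facet normal -0.948 -0.309 -0.075
  outer loop
   vertex 0.8 2.2 0.6
   vertex 1.2 0.2 3.8
   vertex 0.4 2.8 3.2
  endloop
 endfacet
 facet normal 0.979 0.169 0.117
  outer loop
   vertex 5.0 1.8 3.4
   vertex 5.0 3.6 0.8
   vertex 4.0 5.8 6.0
  endloop
 endfacet
 facet normal 0.288 -0.787 -0.545
  outer loop
   vertex 5.0 1.8 3.4
   vertex 0.8 2.2 0.6
   vertex 5.0 3.6 0.8
  endloop
 endfacet
 facet normal 0.280 -0.798 -0.534
  outer loop
   vertex 5.0 1.8 3.4
   vertex 1.2 0.2 3.8
   vertex 0.8 2.2 0.6
  endloop
 endfacet
 facet normal 0.872 0.487 -0.038
  outer loop
   vertex 4.2 5.0 0.4
   vertex 4.0 5.8 6.0
   vertex 5.0 3.6 0.8
  endloop
 endfacet
 facet normal 0.116 -0.211 -0.971
  outer loop
   vertex 4.2 5.0 0.4
   vertex 5.0 3.6 0.8
   vertex 0.8 2.2 0.6
  endloop
 endfacet
 facet normal -0.570 0.811 -0.136
  outer loop
   vertex 4.2 5.0 0.4
   vertex 0.4 2.8 3.2
   vertex 4.0 5.8 6.0
  endloop
 endfacet
 facet normal -0.622 0.736 -0.266
  outer loop
   vertex 4.2 5.0 0.4
   vertex 0.8 2.2 0.6
   vertex 0.4 2.8 3.2
  endloop
 endfacet
 facet normal -0.336 -0.194 0.922
  outer loop
   vertex 3.8 1.4 5.0
   vertex 4.0 5.8 6.0
   vertex 1.2 0.2 3.8
  endloop
 endfacet
 facet normal 0.393 -0.917 0.066
  outer loop
   vertex 3.8 1.4 5.0
   vertex 1.2 0.2 3.8
   vertex 5.0 1.8 3.4
  endloop
 endfacet
 facet normal 0.808 -0.165 0.565
  outer loop
   vertex 3.8 1.4 5.0
   vertex 5.0 1.8 3.4
   vertex 4.0 5.8 6.0
  endloop
 endfacet
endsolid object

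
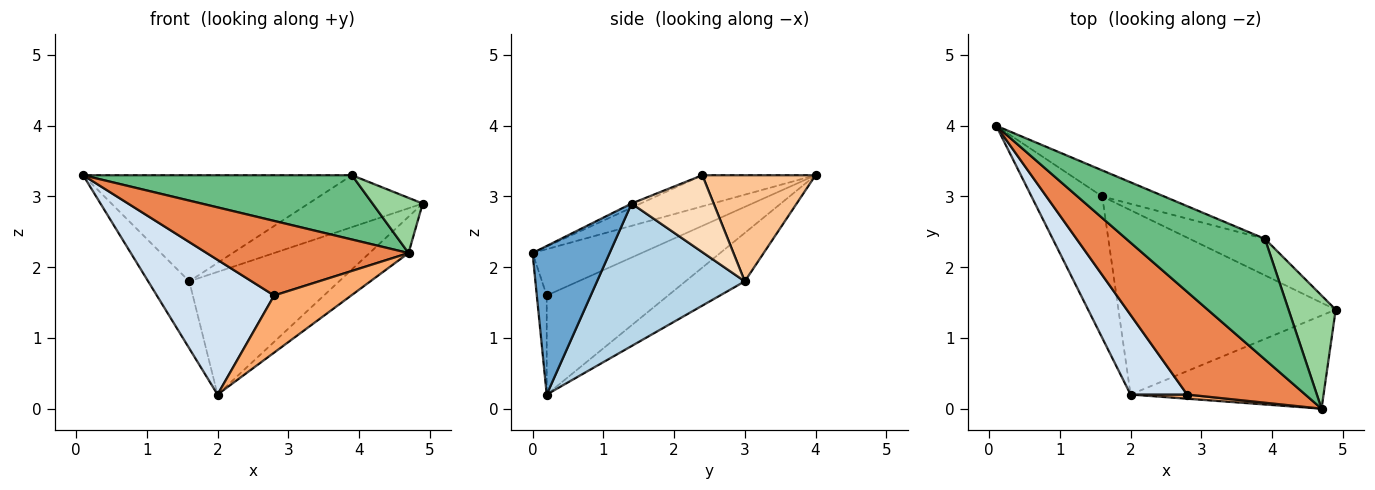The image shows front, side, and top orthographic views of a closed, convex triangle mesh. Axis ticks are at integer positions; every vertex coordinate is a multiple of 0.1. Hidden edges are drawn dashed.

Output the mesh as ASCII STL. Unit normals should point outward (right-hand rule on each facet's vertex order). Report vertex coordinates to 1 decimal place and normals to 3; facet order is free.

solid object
 facet normal 0.583 0.295 -0.757
  outer loop
   vertex 4.7 0.0 2.2
   vertex 2.0 0.2 0.2
   vertex 4.9 1.4 2.9
  endloop
 endfacet
 facet normal -0.526 0.364 -0.769
  outer loop
   vertex 1.6 3.0 1.8
   vertex 2.0 0.2 0.2
   vertex 0.1 4.0 3.3
  endloop
 endfacet
 facet normal 0.479 0.486 -0.731
  outer loop
   vertex 1.6 3.0 1.8
   vertex 4.9 1.4 2.9
   vertex 2.0 0.2 0.2
  endloop
 endfacet
 facet normal -0.665 -0.643 0.380
  outer loop
   vertex 2.8 0.2 1.6
   vertex 0.1 4.0 3.3
   vertex 2.0 0.2 0.2
  endloop
 endfacet
 facet normal -0.303 -0.560 0.771
  outer loop
   vertex 2.8 0.2 1.6
   vertex 4.7 0.0 2.2
   vertex 0.1 4.0 3.3
  endloop
 endfacet
 facet normal -0.127 -0.989 0.073
  outer loop
   vertex 2.8 0.2 1.6
   vertex 2.0 0.2 0.2
   vertex 4.7 0.0 2.2
  endloop
 endfacet
 facet normal 0.378 0.899 -0.221
  outer loop
   vertex 3.9 2.4 3.3
   vertex 1.6 3.0 1.8
   vertex 0.1 4.0 3.3
  endloop
 endfacet
 facet normal 0.507 0.705 -0.495
  outer loop
   vertex 3.9 2.4 3.3
   vertex 4.9 1.4 2.9
   vertex 1.6 3.0 1.8
  endloop
 endfacet
 facet normal -0.194 -0.462 0.866
  outer loop
   vertex 3.9 2.4 3.3
   vertex 0.1 4.0 3.3
   vertex 4.7 0.0 2.2
  endloop
 endfacet
 facet normal -0.078 -0.437 0.896
  outer loop
   vertex 3.9 2.4 3.3
   vertex 4.7 0.0 2.2
   vertex 4.9 1.4 2.9
  endloop
 endfacet
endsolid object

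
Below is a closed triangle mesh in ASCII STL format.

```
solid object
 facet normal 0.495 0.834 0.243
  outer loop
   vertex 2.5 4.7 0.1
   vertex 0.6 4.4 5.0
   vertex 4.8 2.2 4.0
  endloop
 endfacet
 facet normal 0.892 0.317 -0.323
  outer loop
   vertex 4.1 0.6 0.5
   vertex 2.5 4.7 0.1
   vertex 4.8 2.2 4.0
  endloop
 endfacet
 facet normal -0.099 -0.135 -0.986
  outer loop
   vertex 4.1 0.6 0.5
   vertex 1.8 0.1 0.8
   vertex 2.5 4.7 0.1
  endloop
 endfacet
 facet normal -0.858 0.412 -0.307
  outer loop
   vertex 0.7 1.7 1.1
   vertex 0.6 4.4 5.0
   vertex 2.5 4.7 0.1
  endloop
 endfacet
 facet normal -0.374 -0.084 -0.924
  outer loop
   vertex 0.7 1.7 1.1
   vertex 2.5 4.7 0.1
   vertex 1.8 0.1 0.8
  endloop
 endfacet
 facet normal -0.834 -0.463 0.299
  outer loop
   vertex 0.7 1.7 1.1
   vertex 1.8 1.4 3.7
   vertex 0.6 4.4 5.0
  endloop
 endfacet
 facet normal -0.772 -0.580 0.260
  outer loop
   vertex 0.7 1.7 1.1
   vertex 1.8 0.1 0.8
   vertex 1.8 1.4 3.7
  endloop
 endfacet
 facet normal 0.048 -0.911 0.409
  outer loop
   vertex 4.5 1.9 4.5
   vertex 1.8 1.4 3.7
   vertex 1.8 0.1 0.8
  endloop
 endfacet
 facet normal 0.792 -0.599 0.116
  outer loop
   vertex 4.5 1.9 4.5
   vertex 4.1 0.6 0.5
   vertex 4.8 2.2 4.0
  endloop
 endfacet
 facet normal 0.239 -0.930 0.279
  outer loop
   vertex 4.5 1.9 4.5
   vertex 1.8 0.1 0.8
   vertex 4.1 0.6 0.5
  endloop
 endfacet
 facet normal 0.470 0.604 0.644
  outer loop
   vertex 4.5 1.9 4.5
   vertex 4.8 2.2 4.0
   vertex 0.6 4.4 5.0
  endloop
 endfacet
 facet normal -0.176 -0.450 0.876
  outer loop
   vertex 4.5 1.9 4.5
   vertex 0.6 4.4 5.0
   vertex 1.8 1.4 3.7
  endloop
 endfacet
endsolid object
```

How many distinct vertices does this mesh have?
8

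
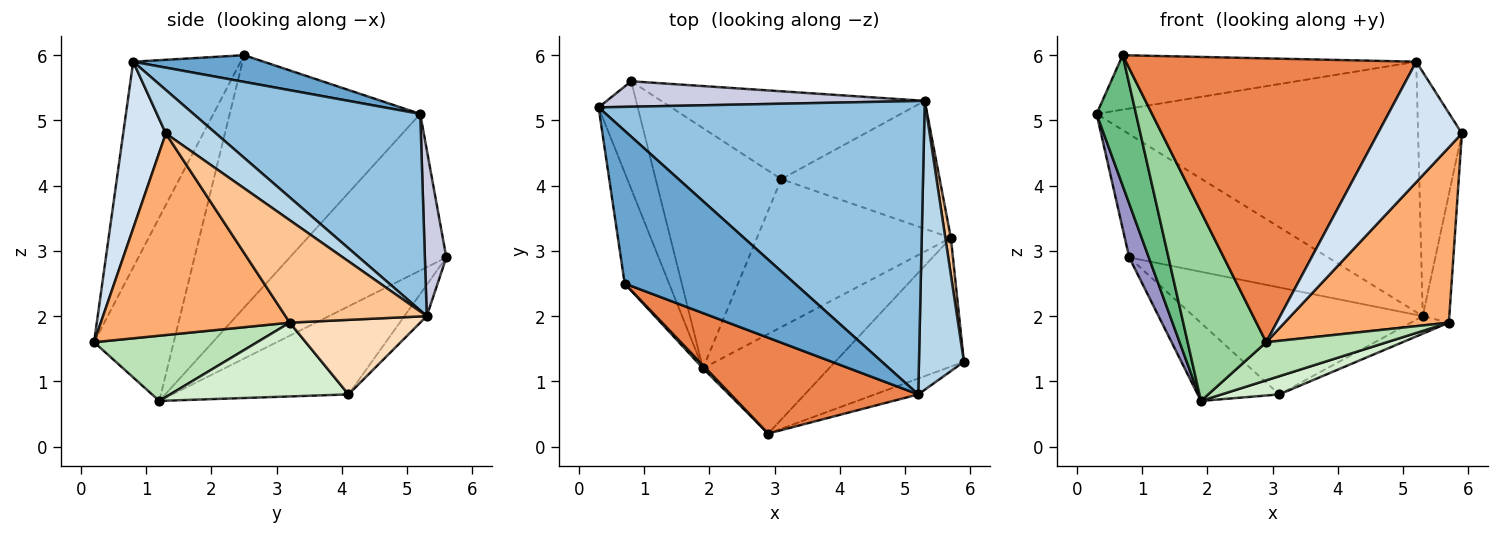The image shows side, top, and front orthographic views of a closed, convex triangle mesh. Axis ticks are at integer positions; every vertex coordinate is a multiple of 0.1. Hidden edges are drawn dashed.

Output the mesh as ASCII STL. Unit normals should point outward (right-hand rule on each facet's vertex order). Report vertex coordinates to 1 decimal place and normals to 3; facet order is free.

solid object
 facet normal 0.146 0.332 0.932
  outer loop
   vertex 5.2 0.8 5.9
   vertex 0.3 5.2 5.1
   vertex 0.7 2.5 6.0
  endloop
 endfacet
 facet normal 0.417 0.590 0.691
  outer loop
   vertex 5.2 0.8 5.9
   vertex 5.3 5.3 2.0
   vertex 0.3 5.2 5.1
  endloop
 endfacet
 facet normal 0.594 0.519 0.614
  outer loop
   vertex 5.2 0.8 5.9
   vertex 5.9 1.3 4.8
   vertex 5.3 5.3 2.0
  endloop
 endfacet
 facet normal 0.449 -0.886 -0.117
  outer loop
   vertex 5.2 0.8 5.9
   vertex 2.9 0.2 1.6
   vertex 5.9 1.3 4.8
  endloop
 endfacet
 facet normal -0.331 -0.894 0.302
  outer loop
   vertex 5.2 0.8 5.9
   vertex 0.7 2.5 6.0
   vertex 2.9 0.2 1.6
  endloop
 endfacet
 facet normal 0.680 -0.591 -0.434
  outer loop
   vertex 5.7 3.2 1.9
   vertex 5.9 1.3 4.8
   vertex 2.9 0.2 1.6
  endloop
 endfacet
 facet normal 0.981 0.184 0.053
  outer loop
   vertex 5.7 3.2 1.9
   vertex 5.3 5.3 2.0
   vertex 5.9 1.3 4.8
  endloop
 endfacet
 facet normal 0.423 0.123 -0.898
  outer loop
   vertex 5.7 3.2 1.9
   vertex 3.1 4.1 0.8
   vertex 5.3 5.3 2.0
  endloop
 endfacet
 facet normal -0.965 -0.200 -0.170
  outer loop
   vertex 1.9 1.2 0.7
   vertex 0.7 2.5 6.0
   vertex 0.3 5.2 5.1
  endloop
 endfacet
 facet normal -0.712 -0.702 0.011
  outer loop
   vertex 1.9 1.2 0.7
   vertex 2.9 0.2 1.6
   vertex 0.7 2.5 6.0
  endloop
 endfacet
 facet normal 0.435 -0.322 -0.841
  outer loop
   vertex 1.9 1.2 0.7
   vertex 5.7 3.2 1.9
   vertex 2.9 0.2 1.6
  endloop
 endfacet
 facet normal 0.353 -0.114 -0.929
  outer loop
   vertex 1.9 1.2 0.7
   vertex 3.1 4.1 0.8
   vertex 5.7 3.2 1.9
  endloop
 endfacet
 facet normal -0.963 -0.120 -0.241
  outer loop
   vertex 0.8 5.6 2.9
   vertex 1.9 1.2 0.7
   vertex 0.3 5.2 5.1
  endloop
 endfacet
 facet normal -0.555 0.257 -0.791
  outer loop
   vertex 0.8 5.6 2.9
   vertex 3.1 4.1 0.8
   vertex 1.9 1.2 0.7
  endloop
 endfacet
 facet normal 0.105 0.974 0.201
  outer loop
   vertex 0.8 5.6 2.9
   vertex 0.3 5.2 5.1
   vertex 5.3 5.3 2.0
  endloop
 endfacet
 facet normal -0.075 0.771 -0.633
  outer loop
   vertex 0.8 5.6 2.9
   vertex 5.3 5.3 2.0
   vertex 3.1 4.1 0.8
  endloop
 endfacet
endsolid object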